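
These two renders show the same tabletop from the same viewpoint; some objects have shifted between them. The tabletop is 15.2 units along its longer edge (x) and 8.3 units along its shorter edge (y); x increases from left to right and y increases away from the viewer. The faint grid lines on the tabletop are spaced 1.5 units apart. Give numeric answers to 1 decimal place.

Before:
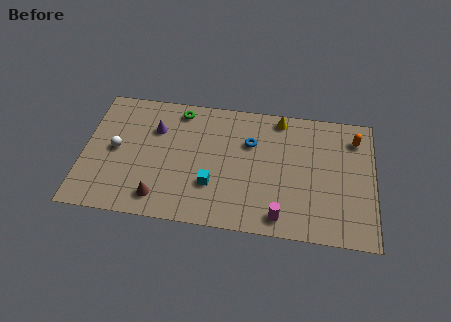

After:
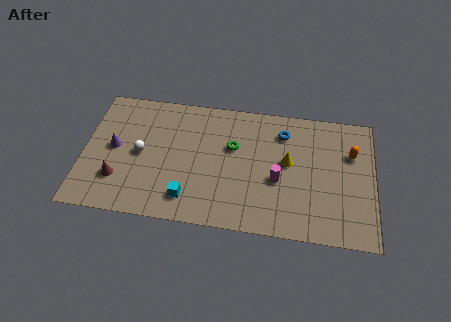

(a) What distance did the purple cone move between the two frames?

2.6

The purple cone moved from about (3.7, 5.8) to (1.6, 4.3), a distance of √(2.1² + 1.5²) ≈ 2.6.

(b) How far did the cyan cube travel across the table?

1.6

The cyan cube was near (6.8, 2.6) before and (5.6, 1.6) after, so it travelled √(1.2² + 1.0²) ≈ 1.6 units.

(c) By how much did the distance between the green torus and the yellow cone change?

-2.3

Before: roughly 5.3 units apart; after: 3.0. That's 2.3 units closer together.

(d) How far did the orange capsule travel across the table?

1.0

The orange capsule was near (14.2, 6.6) before and (14.0, 5.6) after, so it travelled √(0.2² + 1.0²) ≈ 1.0 units.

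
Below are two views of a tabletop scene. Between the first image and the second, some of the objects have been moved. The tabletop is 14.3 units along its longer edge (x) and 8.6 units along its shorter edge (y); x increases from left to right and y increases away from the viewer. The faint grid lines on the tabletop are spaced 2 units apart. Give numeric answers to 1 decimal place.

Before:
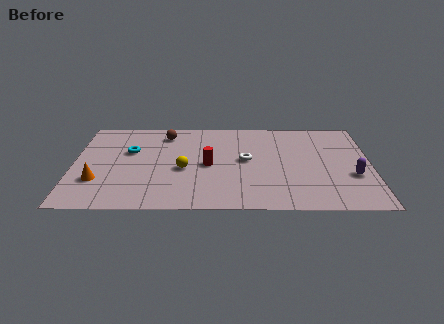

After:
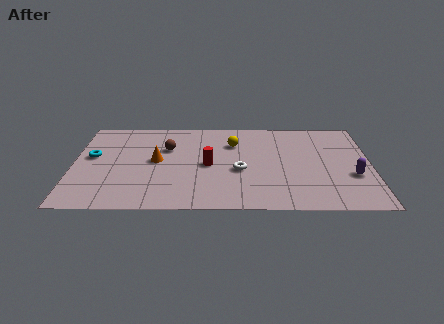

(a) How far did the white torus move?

1.0

The white torus moved from about (8.3, 4.6) to (8.0, 3.6), a distance of √(0.3² + 1.0²) ≈ 1.0.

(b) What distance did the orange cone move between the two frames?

3.4

From (1.2, 2.6) to (4.0, 4.5), the orange cone covered √(2.8² + 1.9²) ≈ 3.4 units.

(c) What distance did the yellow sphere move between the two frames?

3.5

From (5.3, 3.7) to (7.7, 6.2), the yellow sphere covered √(2.4² + 2.5²) ≈ 3.5 units.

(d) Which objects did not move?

the purple capsule and the red cylinder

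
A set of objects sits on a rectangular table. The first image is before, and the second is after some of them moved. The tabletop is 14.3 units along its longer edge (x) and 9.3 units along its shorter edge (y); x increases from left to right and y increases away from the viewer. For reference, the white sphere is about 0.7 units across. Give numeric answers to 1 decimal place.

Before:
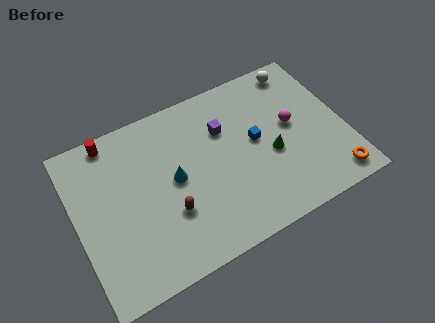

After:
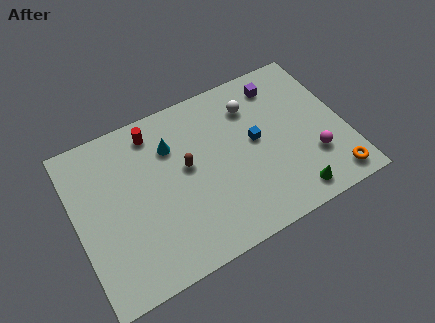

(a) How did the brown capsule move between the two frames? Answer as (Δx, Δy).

(1.2, 2.1)

The brown capsule was at about (4.7, 3.1) and moved to about (5.9, 5.2).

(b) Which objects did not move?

the orange torus and the blue cube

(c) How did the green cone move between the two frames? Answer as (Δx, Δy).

(0.7, -2.7)

From the two frames, the green cone sits at roughly (10.3, 3.9) before and (11.0, 1.2) after.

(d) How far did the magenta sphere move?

2.4

The magenta sphere moved from about (11.6, 5.1) to (12.4, 2.8), a distance of √(0.8² + 2.3²) ≈ 2.4.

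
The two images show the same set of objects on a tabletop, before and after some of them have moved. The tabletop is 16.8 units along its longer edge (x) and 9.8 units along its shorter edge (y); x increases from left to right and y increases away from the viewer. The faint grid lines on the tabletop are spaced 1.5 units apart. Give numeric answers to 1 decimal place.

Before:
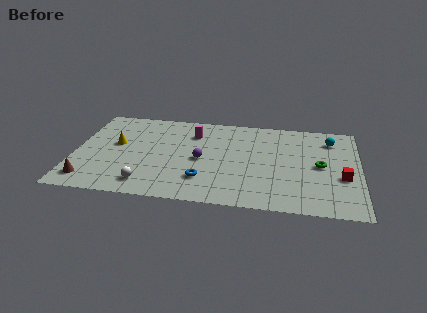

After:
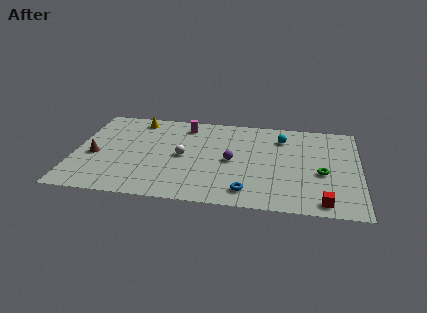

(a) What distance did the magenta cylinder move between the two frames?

0.9

The magenta cylinder moved from about (6.9, 7.4) to (6.4, 8.2), a distance of √(0.5² + 0.8²) ≈ 0.9.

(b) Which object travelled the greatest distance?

the white sphere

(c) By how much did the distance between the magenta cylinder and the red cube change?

+1.3

Before: roughly 9.6 units apart; after: 10.9. That's 1.3 units further apart.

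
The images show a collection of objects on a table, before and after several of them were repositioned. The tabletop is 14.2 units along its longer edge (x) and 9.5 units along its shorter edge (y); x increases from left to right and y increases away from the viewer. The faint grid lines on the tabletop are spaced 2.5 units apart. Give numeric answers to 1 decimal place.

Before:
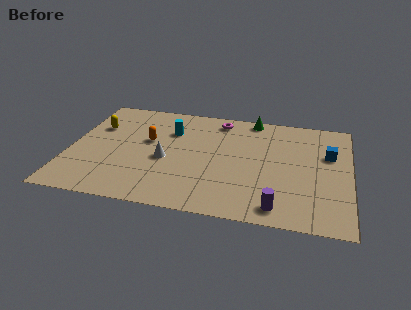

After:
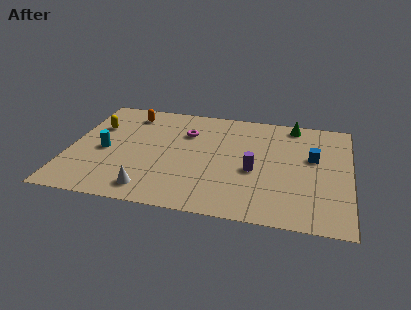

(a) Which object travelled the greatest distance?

the cyan cylinder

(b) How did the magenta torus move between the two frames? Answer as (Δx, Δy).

(-1.6, -1.5)

The magenta torus started near (7.4, 8.2) and ended near (5.8, 6.7).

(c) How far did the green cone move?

2.1

From (9.1, 8.7) to (11.2, 8.5), the green cone covered √(2.1² + 0.2²) ≈ 2.1 units.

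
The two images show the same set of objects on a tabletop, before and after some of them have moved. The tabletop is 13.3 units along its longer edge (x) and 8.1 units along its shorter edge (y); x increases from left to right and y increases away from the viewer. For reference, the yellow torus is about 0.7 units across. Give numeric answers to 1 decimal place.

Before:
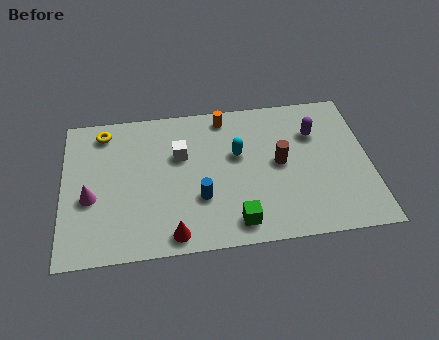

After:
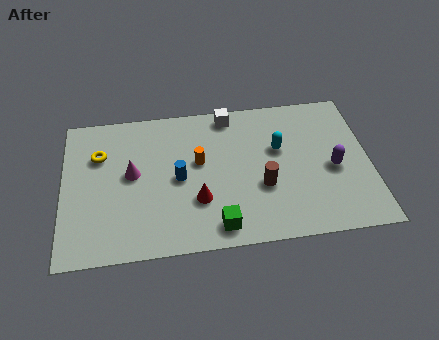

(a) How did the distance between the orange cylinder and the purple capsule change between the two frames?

+1.8

They were about 4.1 units apart before and 5.9 after — 1.8 units further apart.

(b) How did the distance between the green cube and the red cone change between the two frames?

-1.0

The distance was about 2.7 in the first image and 1.7 in the second, so they moved 1.0 units closer together.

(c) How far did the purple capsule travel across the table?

2.2

The purple capsule moved from about (11.0, 5.7) to (11.7, 3.6), a distance of √(0.7² + 2.1²) ≈ 2.2.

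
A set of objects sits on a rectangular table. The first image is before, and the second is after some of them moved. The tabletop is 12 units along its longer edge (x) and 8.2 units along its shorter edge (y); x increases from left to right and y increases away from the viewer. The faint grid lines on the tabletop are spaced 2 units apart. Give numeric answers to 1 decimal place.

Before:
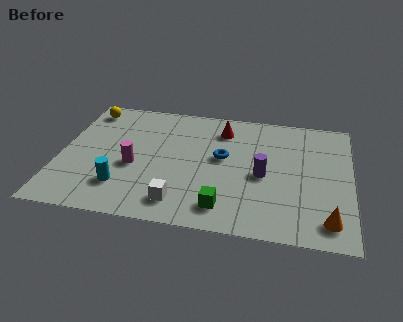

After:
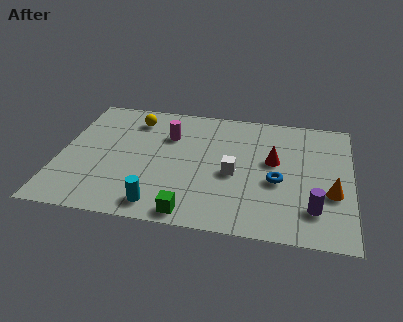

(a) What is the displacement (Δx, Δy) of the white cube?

(2.1, 2.2)

The white cube started near (5.1, 1.4) and ended near (7.2, 3.6).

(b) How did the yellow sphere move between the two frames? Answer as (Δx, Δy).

(2.0, -0.4)

The yellow sphere was at about (0.9, 7.0) and moved to about (2.9, 6.6).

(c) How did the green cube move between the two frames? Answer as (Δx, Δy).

(-1.3, -0.6)

The green cube started near (6.9, 1.4) and ended near (5.6, 0.8).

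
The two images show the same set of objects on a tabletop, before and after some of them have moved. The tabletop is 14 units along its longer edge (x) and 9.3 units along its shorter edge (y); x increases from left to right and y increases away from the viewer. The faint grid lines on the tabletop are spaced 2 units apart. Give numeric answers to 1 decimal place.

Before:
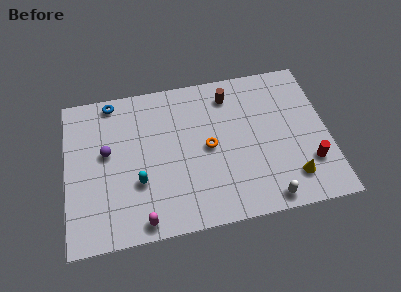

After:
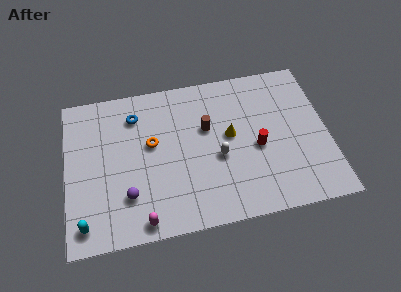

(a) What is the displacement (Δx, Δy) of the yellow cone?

(-3.1, 3.2)

The yellow cone started near (11.9, 1.9) and ended near (8.8, 5.1).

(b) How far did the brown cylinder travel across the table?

2.2

The brown cylinder moved from about (8.9, 7.6) to (7.6, 5.8), a distance of √(1.3² + 1.8²) ≈ 2.2.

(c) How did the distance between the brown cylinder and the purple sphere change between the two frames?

-1.6

The distance was about 7.1 in the first image and 5.5 in the second, so they moved 1.6 units closer together.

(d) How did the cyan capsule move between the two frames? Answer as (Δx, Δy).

(-2.9, -1.9)

The cyan capsule started near (3.8, 3.2) and ended near (0.9, 1.3).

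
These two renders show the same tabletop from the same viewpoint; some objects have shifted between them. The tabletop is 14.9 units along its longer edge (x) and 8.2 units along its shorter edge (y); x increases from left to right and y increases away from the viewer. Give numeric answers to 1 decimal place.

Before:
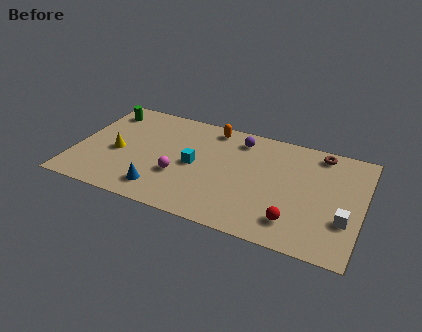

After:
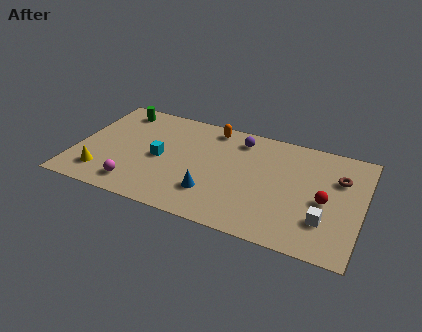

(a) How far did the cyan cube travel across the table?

1.8

The cyan cube was near (6.2, 4.0) before and (4.4, 3.9) after, so it travelled √(1.8² + 0.1²) ≈ 1.8 units.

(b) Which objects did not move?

the purple sphere and the orange capsule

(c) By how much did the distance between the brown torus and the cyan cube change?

+2.3

They were about 7.1 units apart before and 9.4 after — 2.3 units further apart.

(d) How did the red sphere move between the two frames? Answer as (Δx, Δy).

(1.4, 2.0)

From the two frames, the red sphere sits at roughly (11.6, 1.7) before and (13.0, 3.7) after.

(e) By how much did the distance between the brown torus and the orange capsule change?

+1.3

The distance was about 5.7 in the first image and 7.0 in the second, so they moved 1.3 units further apart.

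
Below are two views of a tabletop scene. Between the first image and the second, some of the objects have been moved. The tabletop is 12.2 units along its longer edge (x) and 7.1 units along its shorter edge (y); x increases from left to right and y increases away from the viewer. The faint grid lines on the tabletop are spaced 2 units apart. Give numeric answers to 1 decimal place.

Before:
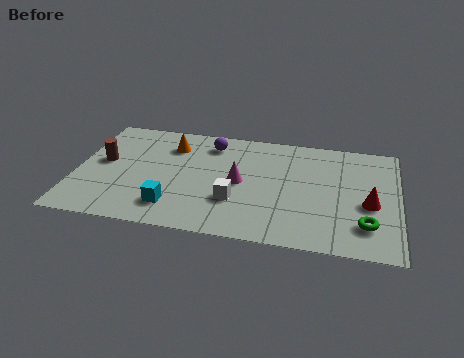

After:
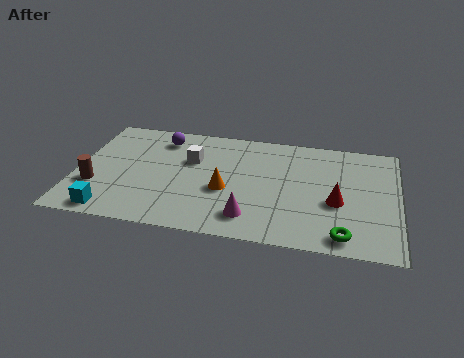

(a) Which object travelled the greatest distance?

the orange cone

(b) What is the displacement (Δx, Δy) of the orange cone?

(2.2, -2.5)

From the two frames, the orange cone sits at roughly (3.5, 5.4) before and (5.7, 2.9) after.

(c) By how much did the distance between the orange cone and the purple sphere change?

+2.3

The distance was about 1.6 in the first image and 3.9 in the second, so they moved 2.3 units further apart.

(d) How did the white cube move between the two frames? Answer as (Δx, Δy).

(-1.8, 2.3)

The white cube started near (6.1, 2.3) and ended near (4.3, 4.6).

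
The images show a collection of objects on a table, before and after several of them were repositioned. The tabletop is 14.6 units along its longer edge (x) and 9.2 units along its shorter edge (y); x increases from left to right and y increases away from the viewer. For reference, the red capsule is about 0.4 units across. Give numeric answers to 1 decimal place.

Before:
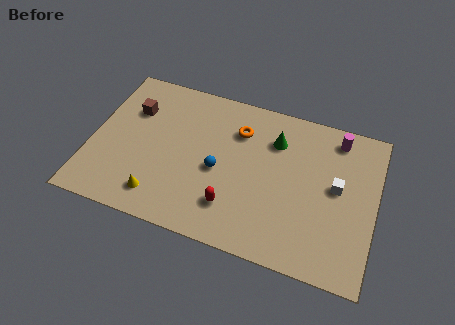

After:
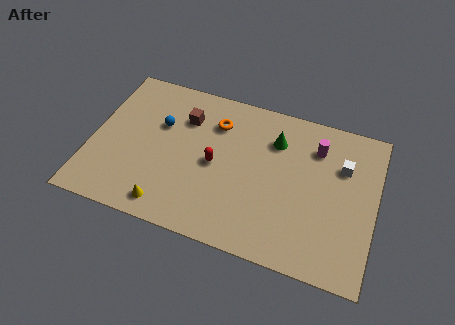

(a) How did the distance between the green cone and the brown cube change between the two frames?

-2.7

They were about 7.4 units apart before and 4.7 after — 2.7 units closer together.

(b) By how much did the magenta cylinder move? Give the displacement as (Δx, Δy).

(-1.0, -0.9)

The magenta cylinder started near (12.4, 7.9) and ended near (11.4, 7.0).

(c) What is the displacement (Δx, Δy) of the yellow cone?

(0.5, -0.4)

The yellow cone started near (3.8, 1.6) and ended near (4.3, 1.2).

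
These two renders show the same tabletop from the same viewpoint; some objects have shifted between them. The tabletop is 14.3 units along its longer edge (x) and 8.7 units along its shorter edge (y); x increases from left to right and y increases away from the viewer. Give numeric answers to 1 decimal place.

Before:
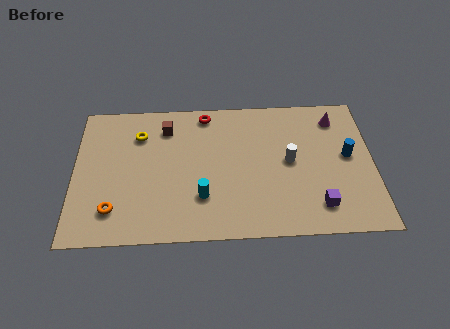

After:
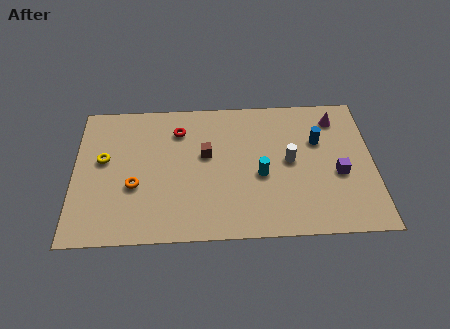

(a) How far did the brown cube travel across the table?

2.6

The brown cube was near (4.4, 6.9) before and (6.3, 5.1) after, so it travelled √(1.9² + 1.8²) ≈ 2.6 units.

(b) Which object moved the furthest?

the cyan cylinder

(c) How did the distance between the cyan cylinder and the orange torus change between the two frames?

+1.8

The distance was about 4.2 in the first image and 6.0 in the second, so they moved 1.8 units further apart.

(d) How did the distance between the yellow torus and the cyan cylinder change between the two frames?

+2.6

Before: roughly 5.0 units apart; after: 7.6. That's 2.6 units further apart.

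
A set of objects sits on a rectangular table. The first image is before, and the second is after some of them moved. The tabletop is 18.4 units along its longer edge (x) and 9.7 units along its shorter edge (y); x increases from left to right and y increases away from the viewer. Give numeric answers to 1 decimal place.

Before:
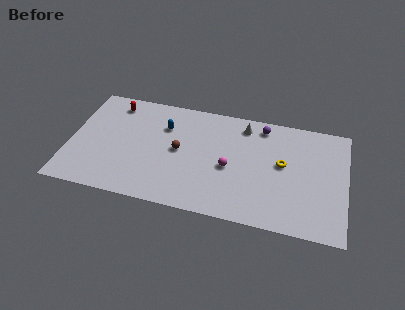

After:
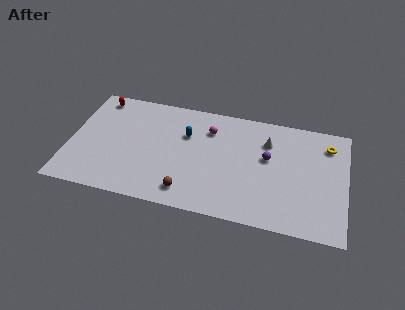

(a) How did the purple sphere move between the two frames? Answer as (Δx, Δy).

(0.5, -2.7)

From the two frames, the purple sphere sits at roughly (12.7, 8.4) before and (13.2, 5.7) after.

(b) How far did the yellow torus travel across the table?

3.7

From (14.2, 5.4) to (17.1, 7.7), the yellow torus covered √(2.9² + 2.3²) ≈ 3.7 units.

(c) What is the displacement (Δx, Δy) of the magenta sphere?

(-1.5, 3.0)

The magenta sphere started near (10.7, 4.3) and ended near (9.2, 7.3).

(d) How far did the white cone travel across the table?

1.9

The white cone was near (11.5, 8.2) before and (13.1, 7.1) after, so it travelled √(1.6² + 1.1²) ≈ 1.9 units.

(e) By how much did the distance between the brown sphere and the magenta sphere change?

+2.3

Before: roughly 3.5 units apart; after: 5.8. That's 2.3 units further apart.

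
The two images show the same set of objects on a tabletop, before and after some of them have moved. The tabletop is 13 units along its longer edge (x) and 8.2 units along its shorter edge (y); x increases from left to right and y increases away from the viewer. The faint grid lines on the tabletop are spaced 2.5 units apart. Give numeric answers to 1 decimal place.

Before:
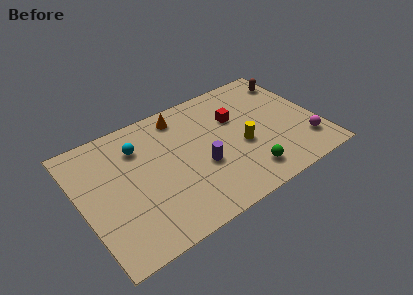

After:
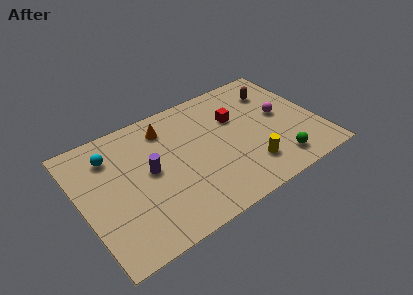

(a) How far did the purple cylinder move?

2.9

From (6.4, 3.2) to (3.7, 4.3), the purple cylinder covered √(2.7² + 1.1²) ≈ 2.9 units.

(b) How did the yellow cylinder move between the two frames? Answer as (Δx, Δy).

(0.1, -1.5)

The yellow cylinder was at about (8.7, 3.4) and moved to about (8.8, 1.9).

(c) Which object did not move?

the red cube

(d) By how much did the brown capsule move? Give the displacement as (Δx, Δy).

(-1.1, -0.4)

The brown capsule was at about (12.2, 6.6) and moved to about (11.1, 6.2).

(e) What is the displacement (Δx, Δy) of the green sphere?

(1.7, -0.1)

The green sphere started near (8.6, 1.5) and ended near (10.3, 1.4).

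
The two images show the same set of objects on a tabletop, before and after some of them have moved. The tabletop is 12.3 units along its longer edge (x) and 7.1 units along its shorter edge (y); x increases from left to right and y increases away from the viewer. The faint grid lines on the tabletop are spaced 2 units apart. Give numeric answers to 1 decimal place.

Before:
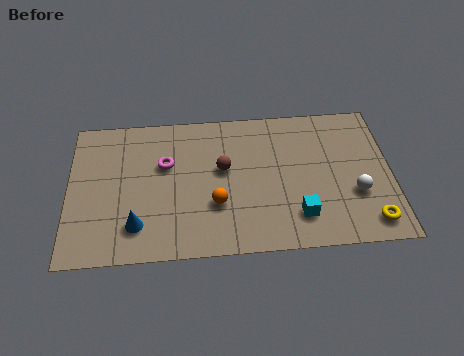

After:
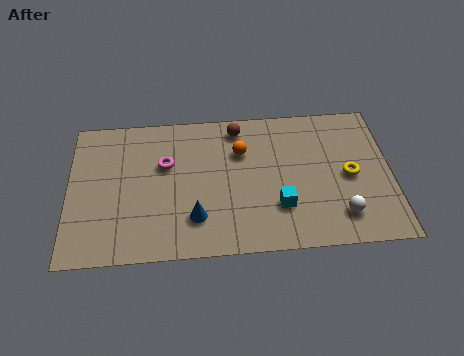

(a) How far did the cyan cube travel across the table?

0.9

From (8.7, 1.6) to (8.0, 2.1), the cyan cube covered √(0.7² + 0.5²) ≈ 0.9 units.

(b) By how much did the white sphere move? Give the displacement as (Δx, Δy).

(-0.6, -1.0)

The white sphere started near (10.9, 2.5) and ended near (10.3, 1.5).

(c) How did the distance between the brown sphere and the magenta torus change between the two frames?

+1.0

Before: roughly 2.2 units apart; after: 3.2. That's 1.0 units further apart.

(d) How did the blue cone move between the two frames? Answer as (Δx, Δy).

(2.2, 0.2)

The blue cone was at about (2.6, 1.6) and moved to about (4.8, 1.8).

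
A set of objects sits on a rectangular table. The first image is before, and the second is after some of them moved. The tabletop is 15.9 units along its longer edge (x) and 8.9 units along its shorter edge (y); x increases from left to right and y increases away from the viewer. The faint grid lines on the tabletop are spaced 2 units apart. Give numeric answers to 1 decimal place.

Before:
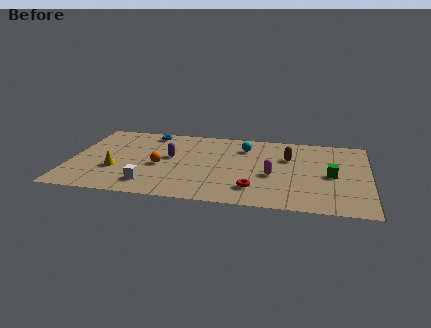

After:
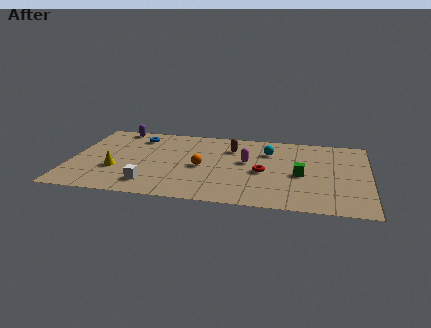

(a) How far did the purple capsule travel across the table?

4.4

The purple capsule was near (5.3, 5.0) before and (2.2, 8.1) after, so it travelled √(3.1² + 3.1²) ≈ 4.4 units.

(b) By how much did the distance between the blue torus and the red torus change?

-0.7

Before: roughly 8.3 units apart; after: 7.6. That's 0.7 units closer together.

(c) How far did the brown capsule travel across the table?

3.2

The brown capsule was near (11.6, 5.9) before and (8.5, 6.6) after, so it travelled √(3.1² + 0.7²) ≈ 3.2 units.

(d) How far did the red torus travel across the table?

2.0

The red torus moved from about (9.9, 2.0) to (10.3, 4.0), a distance of √(0.4² + 2.0²) ≈ 2.0.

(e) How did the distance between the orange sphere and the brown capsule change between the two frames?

-4.2

They were about 7.1 units apart before and 2.9 after — 4.2 units closer together.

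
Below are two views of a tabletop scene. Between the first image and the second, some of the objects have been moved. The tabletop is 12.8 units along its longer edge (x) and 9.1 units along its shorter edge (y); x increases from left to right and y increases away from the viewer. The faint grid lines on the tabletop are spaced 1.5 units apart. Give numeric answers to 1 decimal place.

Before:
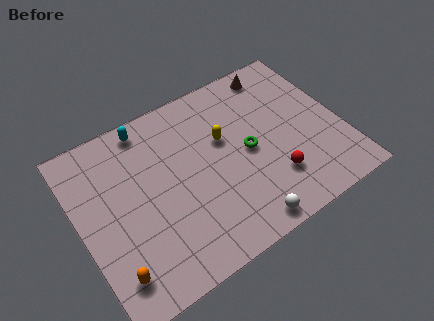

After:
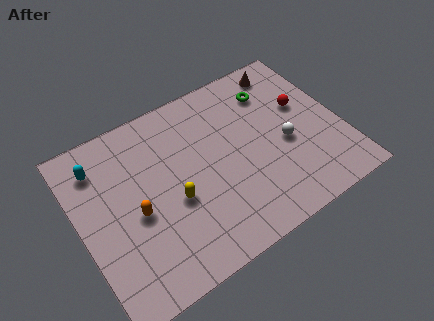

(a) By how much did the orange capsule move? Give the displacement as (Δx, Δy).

(1.5, 2.3)

The orange capsule was at about (1.1, 1.7) and moved to about (2.6, 4.0).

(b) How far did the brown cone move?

0.5

The brown cone moved from about (10.3, 8.0) to (10.8, 7.9), a distance of √(0.5² + 0.1²) ≈ 0.5.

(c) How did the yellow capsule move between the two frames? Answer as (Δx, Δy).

(-2.8, -1.9)

The yellow capsule started near (7.2, 5.6) and ended near (4.4, 3.7).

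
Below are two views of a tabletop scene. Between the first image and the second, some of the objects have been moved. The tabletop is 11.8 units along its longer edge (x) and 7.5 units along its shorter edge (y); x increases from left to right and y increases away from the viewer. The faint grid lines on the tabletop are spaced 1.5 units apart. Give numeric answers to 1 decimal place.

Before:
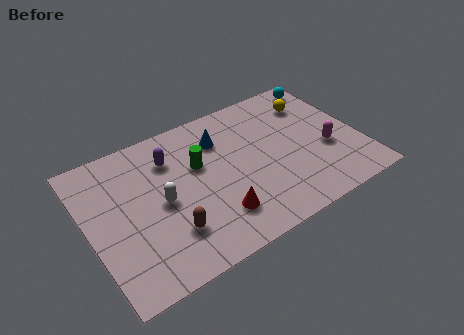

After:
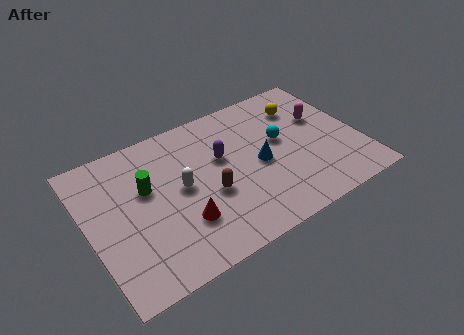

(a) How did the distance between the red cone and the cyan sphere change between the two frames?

-2.4

The distance was about 7.5 in the first image and 5.1 in the second, so they moved 2.4 units closer together.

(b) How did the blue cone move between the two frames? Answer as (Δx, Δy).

(1.4, -2.1)

From the two frames, the blue cone sits at roughly (6.0, 5.6) before and (7.4, 3.5) after.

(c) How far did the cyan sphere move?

3.4

From (11.0, 6.6) to (8.5, 4.3), the cyan sphere covered √(2.5² + 2.3²) ≈ 3.4 units.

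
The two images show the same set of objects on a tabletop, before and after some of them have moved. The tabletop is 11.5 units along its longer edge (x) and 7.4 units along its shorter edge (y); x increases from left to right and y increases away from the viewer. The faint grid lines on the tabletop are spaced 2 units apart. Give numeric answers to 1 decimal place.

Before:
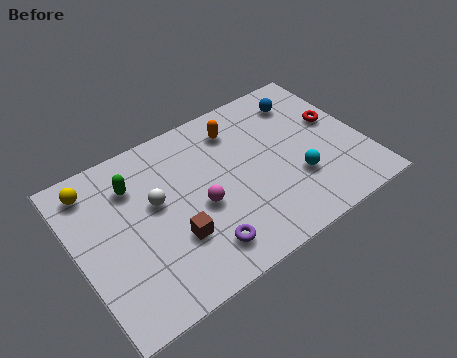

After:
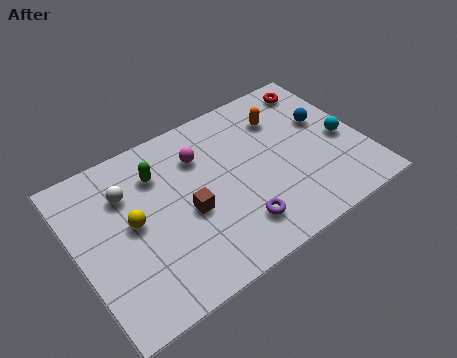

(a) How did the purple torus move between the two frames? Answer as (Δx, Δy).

(1.5, 0.2)

From the two frames, the purple torus sits at roughly (4.5, 1.4) before and (6.0, 1.6) after.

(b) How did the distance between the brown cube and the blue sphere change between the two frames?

-0.9

The distance was about 6.9 in the first image and 6.0 in the second, so they moved 0.9 units closer together.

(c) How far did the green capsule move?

1.0

The green capsule was near (2.5, 5.5) before and (3.5, 5.5) after, so it travelled √(1.0² + 0.0²) ≈ 1.0 units.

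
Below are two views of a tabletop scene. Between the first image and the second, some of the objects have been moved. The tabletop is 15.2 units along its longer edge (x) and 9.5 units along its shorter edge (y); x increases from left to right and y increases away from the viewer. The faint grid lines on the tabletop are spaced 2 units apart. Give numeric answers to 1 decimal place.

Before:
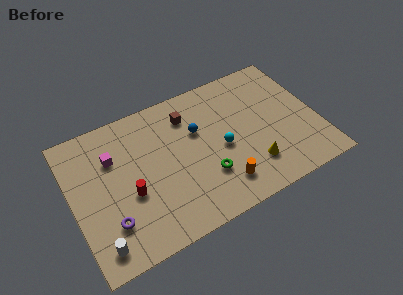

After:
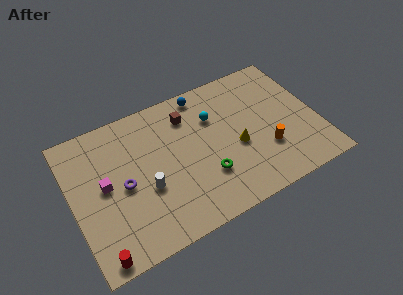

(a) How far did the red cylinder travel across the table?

3.8

From (3.4, 3.8) to (1.1, 0.8), the red cylinder covered √(2.3² + 3.0²) ≈ 3.8 units.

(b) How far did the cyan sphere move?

2.3

The cyan sphere was near (9.2, 4.3) before and (9.0, 6.6) after, so it travelled √(0.2² + 2.3²) ≈ 2.3 units.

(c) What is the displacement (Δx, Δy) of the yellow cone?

(-0.7, 1.7)

The yellow cone started near (10.8, 2.3) and ended near (10.1, 4.0).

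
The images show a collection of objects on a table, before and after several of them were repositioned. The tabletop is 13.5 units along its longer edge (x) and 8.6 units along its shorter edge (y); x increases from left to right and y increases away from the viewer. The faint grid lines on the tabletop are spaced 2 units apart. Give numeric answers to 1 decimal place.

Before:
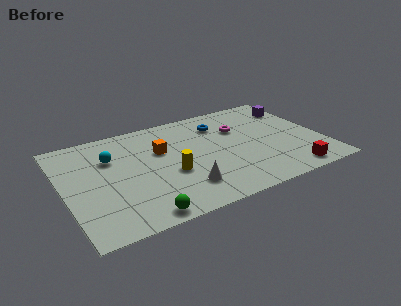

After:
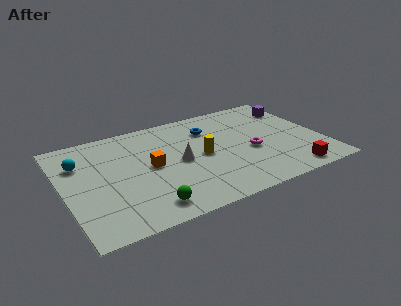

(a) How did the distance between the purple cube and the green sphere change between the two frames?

-0.6

Before: roughly 10.8 units apart; after: 10.2. That's 0.6 units closer together.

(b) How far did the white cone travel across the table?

2.2

The white cone moved from about (5.9, 2.0) to (6.0, 4.2), a distance of √(0.1² + 2.2²) ≈ 2.2.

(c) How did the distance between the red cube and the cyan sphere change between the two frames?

+1.5

Before: roughly 10.1 units apart; after: 11.6. That's 1.5 units further apart.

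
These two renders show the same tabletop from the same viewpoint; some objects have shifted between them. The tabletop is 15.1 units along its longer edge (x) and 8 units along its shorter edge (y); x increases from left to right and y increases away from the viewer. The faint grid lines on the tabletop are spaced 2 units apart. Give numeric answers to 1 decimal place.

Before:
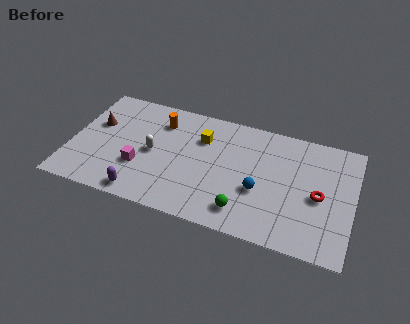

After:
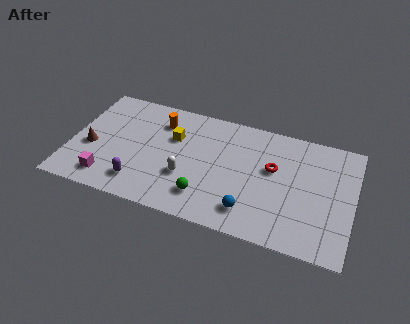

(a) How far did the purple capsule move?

0.7

From (4.1, 0.9) to (3.9, 1.6), the purple capsule covered √(0.2² + 0.7²) ≈ 0.7 units.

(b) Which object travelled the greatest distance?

the red torus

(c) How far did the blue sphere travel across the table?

1.6

The blue sphere moved from about (10.2, 3.1) to (9.8, 1.6), a distance of √(0.4² + 1.5²) ≈ 1.6.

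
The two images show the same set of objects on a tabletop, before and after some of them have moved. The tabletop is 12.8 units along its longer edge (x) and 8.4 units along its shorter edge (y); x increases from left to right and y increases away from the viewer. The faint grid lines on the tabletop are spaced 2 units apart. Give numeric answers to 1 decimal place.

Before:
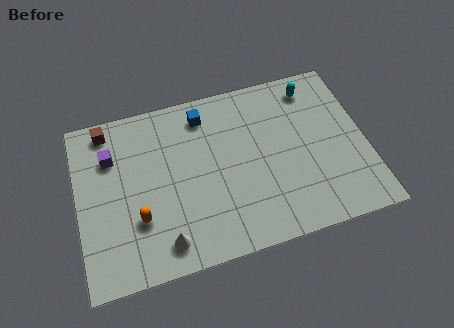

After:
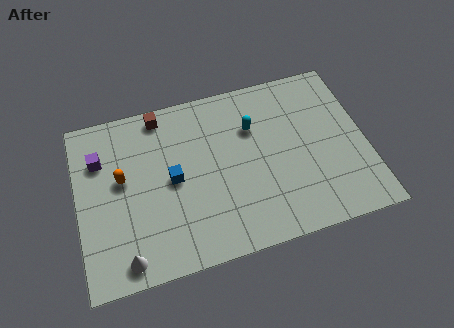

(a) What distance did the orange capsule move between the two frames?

2.2

From (2.6, 2.7) to (2.0, 4.8), the orange capsule covered √(0.6² + 2.1²) ≈ 2.2 units.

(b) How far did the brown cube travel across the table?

2.4

From (1.5, 7.4) to (3.9, 7.5), the brown cube covered √(2.4² + 0.1²) ≈ 2.4 units.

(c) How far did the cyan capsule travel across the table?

3.1

From (10.7, 7.1) to (7.9, 5.8), the cyan capsule covered √(2.8² + 1.3²) ≈ 3.1 units.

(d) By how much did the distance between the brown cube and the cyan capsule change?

-4.9

The distance was about 9.2 in the first image and 4.3 in the second, so they moved 4.9 units closer together.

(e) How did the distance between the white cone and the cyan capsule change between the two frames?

-1.5

They were about 9.2 units apart before and 7.7 after — 1.5 units closer together.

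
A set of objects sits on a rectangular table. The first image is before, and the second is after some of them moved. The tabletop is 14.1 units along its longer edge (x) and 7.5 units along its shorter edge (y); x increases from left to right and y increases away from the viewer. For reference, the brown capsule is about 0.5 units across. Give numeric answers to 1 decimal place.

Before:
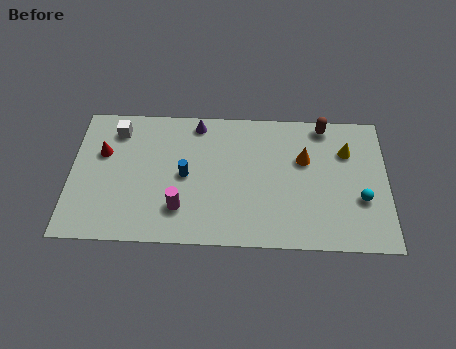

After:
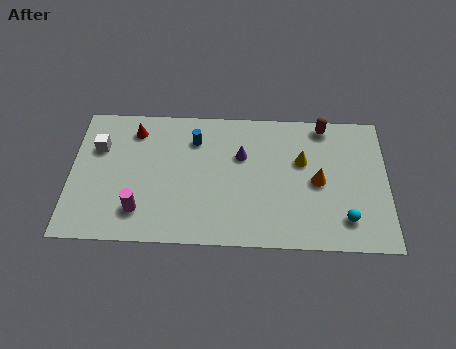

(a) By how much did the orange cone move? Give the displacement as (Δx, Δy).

(0.6, -1.2)

The orange cone was at about (10.4, 4.8) and moved to about (11.0, 3.6).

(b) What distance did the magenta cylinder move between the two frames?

1.8

The magenta cylinder moved from about (4.9, 1.9) to (3.1, 1.7), a distance of √(1.8² + 0.2²) ≈ 1.8.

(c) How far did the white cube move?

1.3

The white cube moved from about (2.0, 6.1) to (1.2, 5.1), a distance of √(0.8² + 1.0²) ≈ 1.3.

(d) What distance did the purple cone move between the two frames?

2.6

The purple cone was near (5.6, 6.6) before and (7.6, 4.9) after, so it travelled √(2.0² + 1.7²) ≈ 2.6 units.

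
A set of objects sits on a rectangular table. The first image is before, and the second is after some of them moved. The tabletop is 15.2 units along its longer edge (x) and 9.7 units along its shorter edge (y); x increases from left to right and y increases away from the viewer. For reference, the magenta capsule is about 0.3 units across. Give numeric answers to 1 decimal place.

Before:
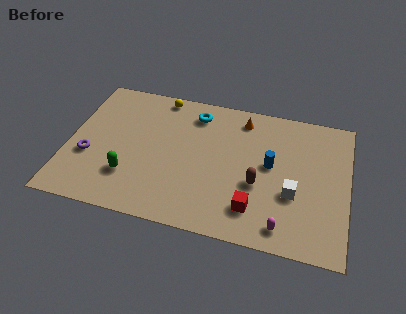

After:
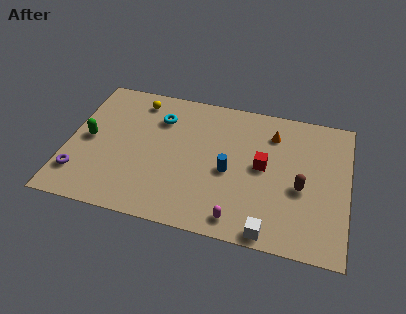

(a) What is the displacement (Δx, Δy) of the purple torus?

(-0.4, -1.4)

The purple torus started near (1.2, 3.6) and ended near (0.8, 2.2).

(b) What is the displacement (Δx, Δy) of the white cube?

(-1.1, -2.8)

The white cube started near (12.3, 3.6) and ended near (11.2, 0.8).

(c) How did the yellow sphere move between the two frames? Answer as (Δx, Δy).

(-1.2, -0.6)

From the two frames, the yellow sphere sits at roughly (4.7, 8.8) before and (3.5, 8.2) after.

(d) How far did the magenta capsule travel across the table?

2.4

The magenta capsule was near (11.9, 1.3) before and (9.5, 1.2) after, so it travelled √(2.4² + 0.1²) ≈ 2.4 units.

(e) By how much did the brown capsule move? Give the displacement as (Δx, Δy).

(2.3, 0.3)

The brown capsule started near (10.4, 3.8) and ended near (12.7, 4.1).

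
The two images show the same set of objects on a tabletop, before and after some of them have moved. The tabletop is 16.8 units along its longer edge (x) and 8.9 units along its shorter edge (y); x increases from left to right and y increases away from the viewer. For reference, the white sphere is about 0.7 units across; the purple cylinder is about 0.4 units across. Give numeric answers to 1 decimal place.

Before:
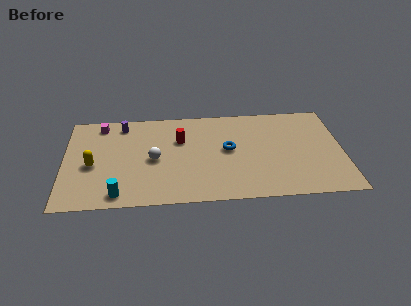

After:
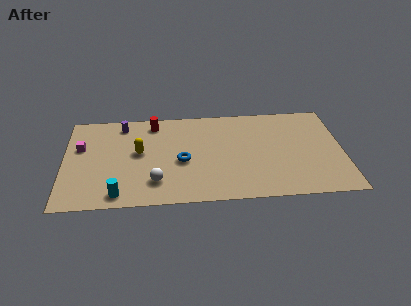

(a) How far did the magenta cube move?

2.4

From (2.2, 7.7) to (1.0, 5.6), the magenta cube covered √(1.2² + 2.1²) ≈ 2.4 units.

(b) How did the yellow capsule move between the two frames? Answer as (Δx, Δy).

(2.8, 1.0)

The yellow capsule was at about (1.7, 3.9) and moved to about (4.5, 4.9).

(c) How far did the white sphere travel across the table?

2.1

The white sphere moved from about (5.4, 4.2) to (5.5, 2.1), a distance of √(0.1² + 2.1²) ≈ 2.1.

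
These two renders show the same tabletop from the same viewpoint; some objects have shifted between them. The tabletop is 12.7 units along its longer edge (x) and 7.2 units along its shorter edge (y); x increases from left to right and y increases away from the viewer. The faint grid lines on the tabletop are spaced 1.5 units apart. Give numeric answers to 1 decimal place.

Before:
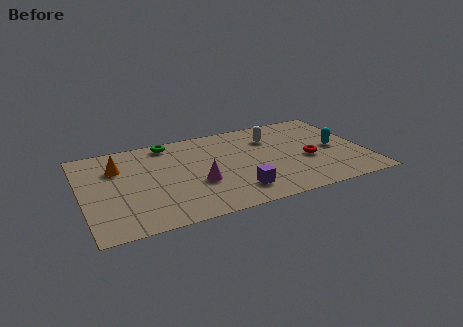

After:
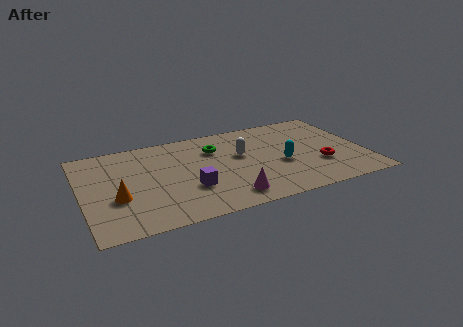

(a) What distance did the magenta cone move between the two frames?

1.9

The magenta cone was near (5.1, 2.7) before and (6.3, 1.2) after, so it travelled √(1.2² + 1.5²) ≈ 1.9 units.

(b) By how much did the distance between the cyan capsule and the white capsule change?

-1.1

The distance was about 3.2 in the first image and 2.1 in the second, so they moved 1.1 units closer together.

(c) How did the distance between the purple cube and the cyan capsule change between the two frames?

-0.9

The distance was about 5.1 in the first image and 4.2 in the second, so they moved 0.9 units closer together.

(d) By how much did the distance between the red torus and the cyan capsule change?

+0.4

They were about 1.4 units apart before and 1.8 after — 0.4 units further apart.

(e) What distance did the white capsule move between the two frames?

1.8

The white capsule moved from about (8.7, 5.3) to (7.2, 4.3), a distance of √(1.5² + 1.0²) ≈ 1.8.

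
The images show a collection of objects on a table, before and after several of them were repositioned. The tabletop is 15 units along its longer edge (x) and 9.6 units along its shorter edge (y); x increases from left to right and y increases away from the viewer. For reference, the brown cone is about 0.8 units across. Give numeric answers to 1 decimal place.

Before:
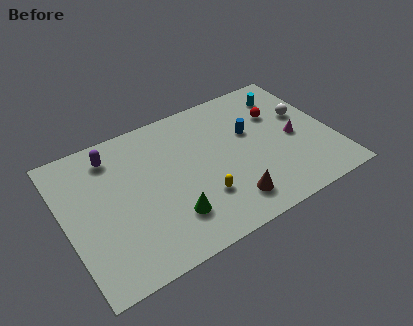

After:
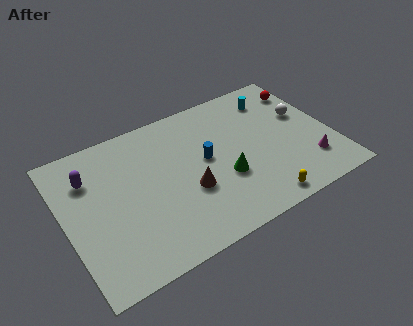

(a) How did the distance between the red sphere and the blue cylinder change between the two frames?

+4.8

They were about 1.8 units apart before and 6.6 after — 4.8 units further apart.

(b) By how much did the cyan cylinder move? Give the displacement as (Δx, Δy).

(-0.7, 0.0)

The cyan cylinder started near (13.0, 7.7) and ended near (12.3, 7.7).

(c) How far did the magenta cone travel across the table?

2.2

From (12.9, 4.4) to (13.4, 2.3), the magenta cone covered √(0.5² + 2.1²) ≈ 2.2 units.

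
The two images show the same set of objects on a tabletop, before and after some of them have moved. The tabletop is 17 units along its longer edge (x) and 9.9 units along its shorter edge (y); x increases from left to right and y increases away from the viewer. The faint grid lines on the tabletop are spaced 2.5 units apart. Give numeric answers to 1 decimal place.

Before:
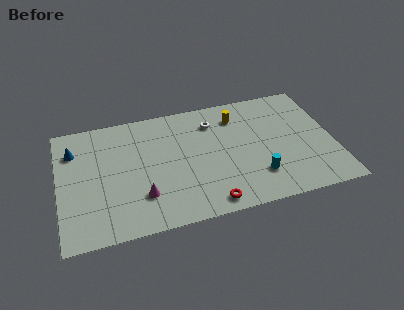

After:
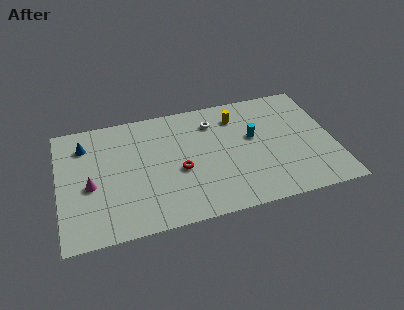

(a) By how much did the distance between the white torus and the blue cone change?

-0.7

Before: roughly 8.7 units apart; after: 8.0. That's 0.7 units closer together.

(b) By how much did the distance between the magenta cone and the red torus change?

+1.2

The distance was about 4.3 in the first image and 5.5 in the second, so they moved 1.2 units further apart.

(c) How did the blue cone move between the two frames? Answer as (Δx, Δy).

(0.7, 0.3)

The blue cone started near (1.0, 7.4) and ended near (1.7, 7.7).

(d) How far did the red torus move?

3.5

From (9.0, 1.1) to (7.4, 4.2), the red torus covered √(1.6² + 3.1²) ≈ 3.5 units.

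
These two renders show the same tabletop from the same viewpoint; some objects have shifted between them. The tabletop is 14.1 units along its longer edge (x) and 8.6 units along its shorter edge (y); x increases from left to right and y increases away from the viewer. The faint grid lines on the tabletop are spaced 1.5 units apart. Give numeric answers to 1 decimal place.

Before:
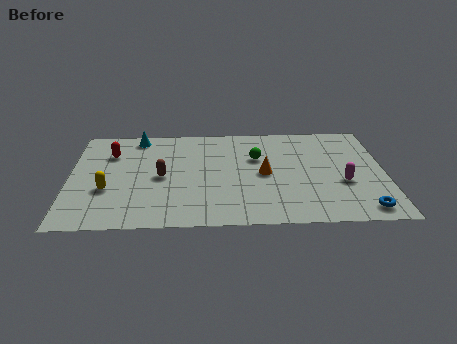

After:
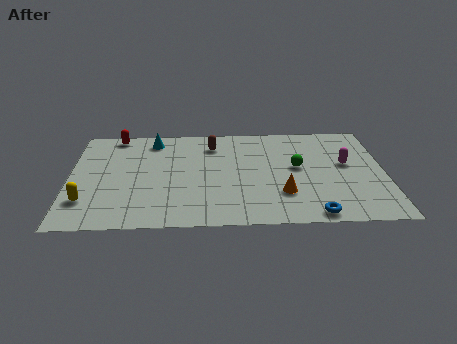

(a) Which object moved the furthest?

the brown capsule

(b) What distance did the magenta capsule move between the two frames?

1.6

The magenta capsule was near (12.2, 3.3) before and (12.4, 4.9) after, so it travelled √(0.2² + 1.6²) ≈ 1.6 units.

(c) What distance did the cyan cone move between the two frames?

0.8

From (3.0, 7.6) to (3.7, 7.3), the cyan cone covered √(0.7² + 0.3²) ≈ 0.8 units.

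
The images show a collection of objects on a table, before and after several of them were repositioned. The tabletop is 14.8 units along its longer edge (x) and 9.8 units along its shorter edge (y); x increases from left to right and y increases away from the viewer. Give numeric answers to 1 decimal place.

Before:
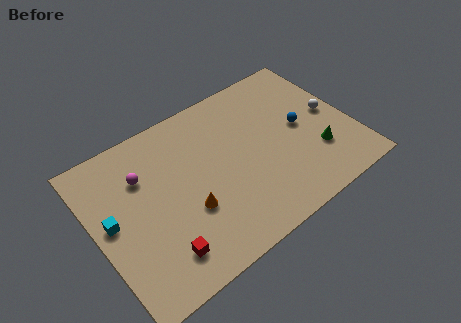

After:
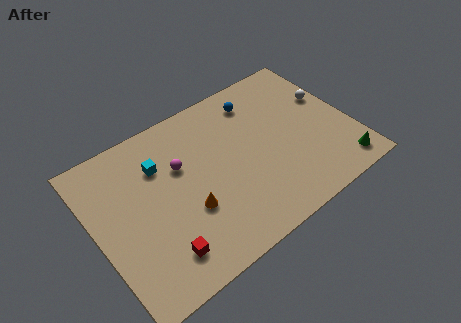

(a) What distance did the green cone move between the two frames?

1.9

The green cone moved from about (12.5, 2.9) to (13.6, 1.3), a distance of √(1.1² + 1.6²) ≈ 1.9.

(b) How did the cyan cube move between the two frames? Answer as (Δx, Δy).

(3.1, 1.8)

The cyan cube was at about (0.9, 5.2) and moved to about (4.0, 7.0).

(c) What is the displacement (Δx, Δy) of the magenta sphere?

(2.1, -0.6)

From the two frames, the magenta sphere sits at roughly (3.0, 6.9) before and (5.1, 6.3) after.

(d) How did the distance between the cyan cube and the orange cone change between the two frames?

-0.8

They were about 4.4 units apart before and 3.6 after — 0.8 units closer together.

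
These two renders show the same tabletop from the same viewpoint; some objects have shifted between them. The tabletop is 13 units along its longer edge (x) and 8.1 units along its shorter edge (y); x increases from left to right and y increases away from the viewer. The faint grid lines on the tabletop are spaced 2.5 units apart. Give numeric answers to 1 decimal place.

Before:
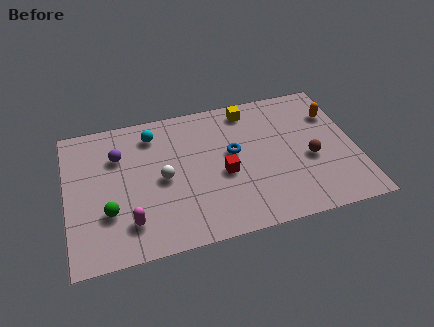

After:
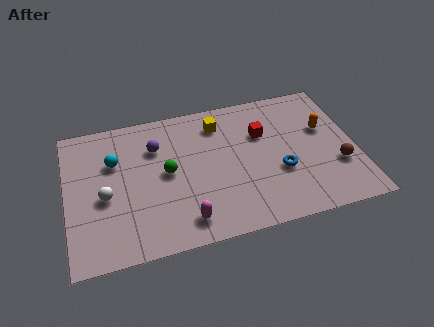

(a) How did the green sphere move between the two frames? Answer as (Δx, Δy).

(2.7, 1.6)

The green sphere started near (1.8, 2.6) and ended near (4.5, 4.2).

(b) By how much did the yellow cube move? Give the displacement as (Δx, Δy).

(-1.4, -0.5)

From the two frames, the yellow cube sits at roughly (8.4, 7.0) before and (7.0, 6.5) after.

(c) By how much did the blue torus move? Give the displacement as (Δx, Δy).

(2.0, -1.6)

From the two frames, the blue torus sits at roughly (7.5, 4.6) before and (9.5, 3.0) after.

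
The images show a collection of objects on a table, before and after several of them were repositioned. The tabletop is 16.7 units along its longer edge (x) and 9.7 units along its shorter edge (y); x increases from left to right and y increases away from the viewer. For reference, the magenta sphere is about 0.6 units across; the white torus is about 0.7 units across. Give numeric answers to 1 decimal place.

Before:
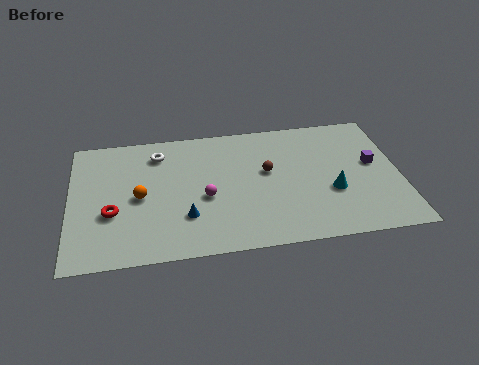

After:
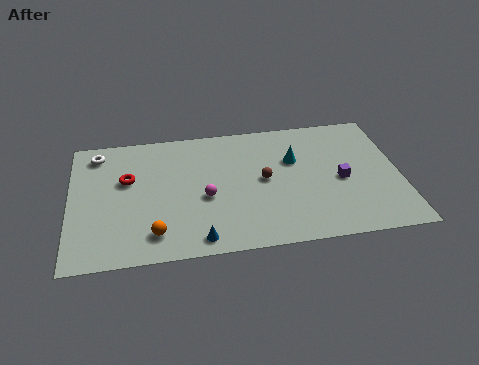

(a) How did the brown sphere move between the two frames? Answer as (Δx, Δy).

(-0.2, -0.6)

The brown sphere started near (10.0, 5.6) and ended near (9.8, 5.0).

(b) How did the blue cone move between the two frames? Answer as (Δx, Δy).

(0.6, -1.7)

From the two frames, the blue cone sits at roughly (5.8, 2.8) before and (6.4, 1.1) after.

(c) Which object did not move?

the magenta sphere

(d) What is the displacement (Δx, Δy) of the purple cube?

(-1.7, -1.0)

The purple cube started near (15.4, 5.4) and ended near (13.7, 4.4).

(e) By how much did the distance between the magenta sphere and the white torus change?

+2.4

The distance was about 4.4 in the first image and 6.8 in the second, so they moved 2.4 units further apart.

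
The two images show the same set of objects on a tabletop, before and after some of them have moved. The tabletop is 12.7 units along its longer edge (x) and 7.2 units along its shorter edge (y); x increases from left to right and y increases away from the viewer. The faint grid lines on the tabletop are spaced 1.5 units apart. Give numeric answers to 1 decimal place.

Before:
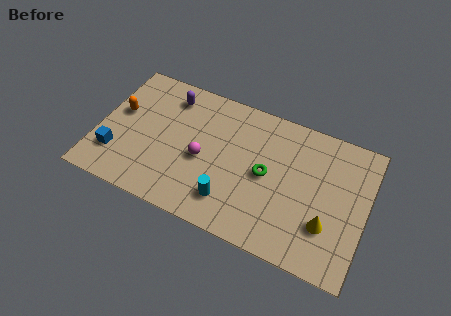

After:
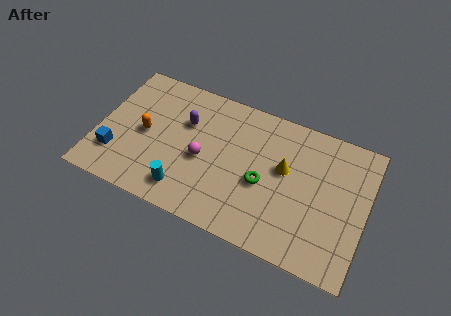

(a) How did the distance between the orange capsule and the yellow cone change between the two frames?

-3.7

Before: roughly 10.3 units apart; after: 6.6. That's 3.7 units closer together.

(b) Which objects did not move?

the blue cube and the magenta sphere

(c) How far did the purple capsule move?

1.4

The purple capsule was near (3.1, 5.9) before and (4.0, 4.8) after, so it travelled √(0.9² + 1.1²) ≈ 1.4 units.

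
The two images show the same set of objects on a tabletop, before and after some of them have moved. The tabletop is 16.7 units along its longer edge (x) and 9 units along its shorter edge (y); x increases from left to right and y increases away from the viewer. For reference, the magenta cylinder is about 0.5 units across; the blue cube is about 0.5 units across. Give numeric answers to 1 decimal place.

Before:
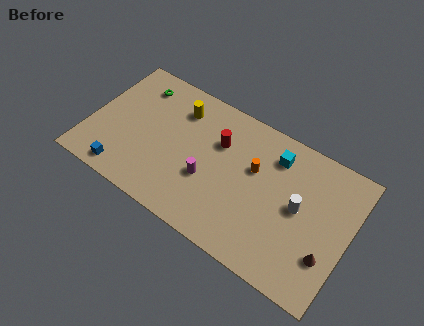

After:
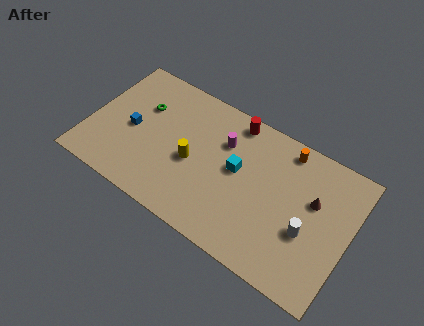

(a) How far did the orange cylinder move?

2.9

From (10.5, 5.6) to (12.2, 7.9), the orange cylinder covered √(1.7² + 2.3²) ≈ 2.9 units.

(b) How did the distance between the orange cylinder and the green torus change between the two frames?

+1.1

Before: roughly 8.2 units apart; after: 9.3. That's 1.1 units further apart.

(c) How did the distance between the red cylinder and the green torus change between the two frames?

+0.3

Before: roughly 5.7 units apart; after: 6.0. That's 0.3 units further apart.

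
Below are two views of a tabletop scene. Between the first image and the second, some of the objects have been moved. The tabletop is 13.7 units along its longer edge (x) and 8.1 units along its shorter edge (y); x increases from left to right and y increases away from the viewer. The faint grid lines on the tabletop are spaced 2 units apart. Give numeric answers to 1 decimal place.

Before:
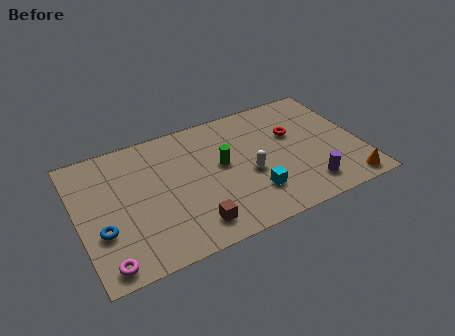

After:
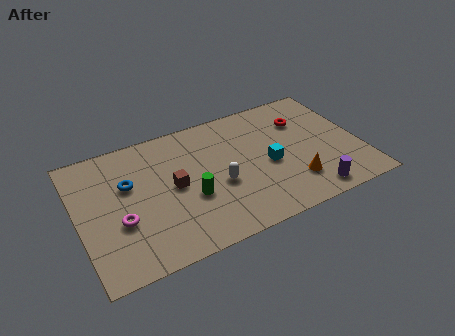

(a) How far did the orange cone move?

2.7

The orange cone moved from about (12.7, 0.9) to (10.2, 2.0), a distance of √(2.5² + 1.1²) ≈ 2.7.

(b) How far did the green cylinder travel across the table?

2.2

The green cylinder was near (7.0, 4.5) before and (5.3, 3.1) after, so it travelled √(1.7² + 1.4²) ≈ 2.2 units.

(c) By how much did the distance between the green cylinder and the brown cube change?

-2.4

They were about 3.6 units apart before and 1.2 after — 2.4 units closer together.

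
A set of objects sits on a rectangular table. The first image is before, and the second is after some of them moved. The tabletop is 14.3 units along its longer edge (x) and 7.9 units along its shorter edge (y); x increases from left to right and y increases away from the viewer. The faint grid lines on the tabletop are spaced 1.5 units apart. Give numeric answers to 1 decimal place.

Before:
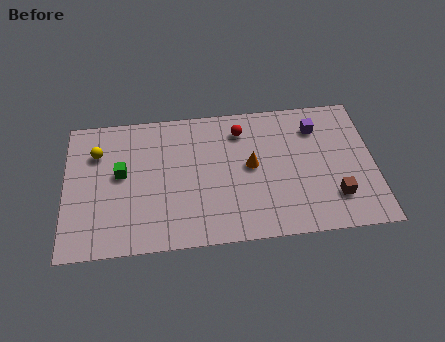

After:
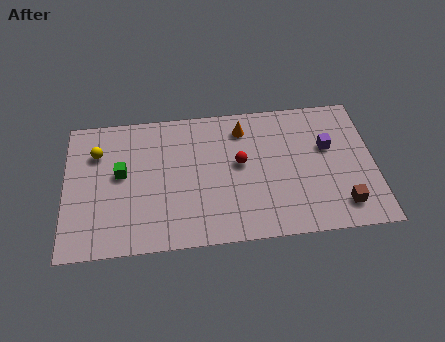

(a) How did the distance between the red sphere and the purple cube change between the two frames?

+0.6

Before: roughly 3.5 units apart; after: 4.1. That's 0.6 units further apart.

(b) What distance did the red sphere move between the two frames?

1.9

The red sphere was near (8.2, 6.3) before and (8.1, 4.4) after, so it travelled √(0.1² + 1.9²) ≈ 1.9 units.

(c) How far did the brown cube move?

0.6

From (12.4, 2.0) to (12.7, 1.5), the brown cube covered √(0.3² + 0.5²) ≈ 0.6 units.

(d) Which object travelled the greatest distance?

the orange cone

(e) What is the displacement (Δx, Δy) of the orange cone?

(-0.3, 2.2)

The orange cone was at about (8.6, 4.2) and moved to about (8.3, 6.4).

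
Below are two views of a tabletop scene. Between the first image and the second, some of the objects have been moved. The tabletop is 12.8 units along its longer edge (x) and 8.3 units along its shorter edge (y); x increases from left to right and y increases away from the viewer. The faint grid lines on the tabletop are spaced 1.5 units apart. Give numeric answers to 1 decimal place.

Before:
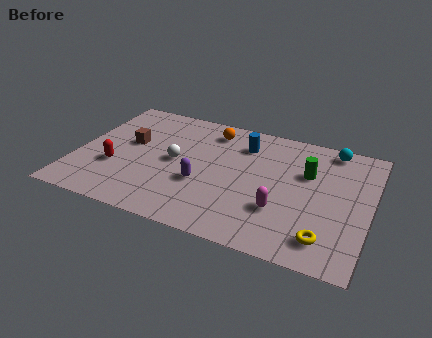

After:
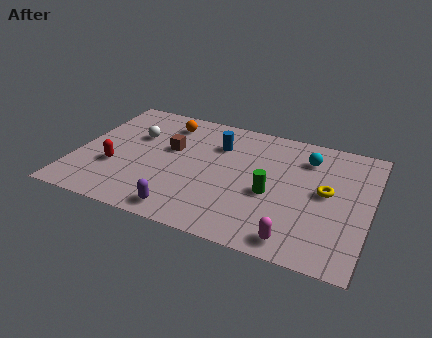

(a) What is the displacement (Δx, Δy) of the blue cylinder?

(-1.1, -0.4)

The blue cylinder started near (7.1, 6.4) and ended near (6.0, 6.0).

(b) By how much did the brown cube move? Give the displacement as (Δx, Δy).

(1.8, 0.2)

The brown cube was at about (2.2, 4.8) and moved to about (4.0, 5.0).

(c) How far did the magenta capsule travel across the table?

1.8

The magenta capsule moved from about (9.1, 2.6) to (9.9, 1.0), a distance of √(0.8² + 1.6²) ≈ 1.8.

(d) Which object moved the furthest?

the yellow torus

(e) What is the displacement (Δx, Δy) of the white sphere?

(-1.9, 1.2)

From the two frames, the white sphere sits at roughly (4.3, 4.2) before and (2.4, 5.4) after.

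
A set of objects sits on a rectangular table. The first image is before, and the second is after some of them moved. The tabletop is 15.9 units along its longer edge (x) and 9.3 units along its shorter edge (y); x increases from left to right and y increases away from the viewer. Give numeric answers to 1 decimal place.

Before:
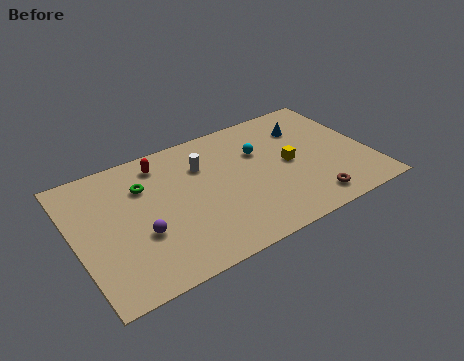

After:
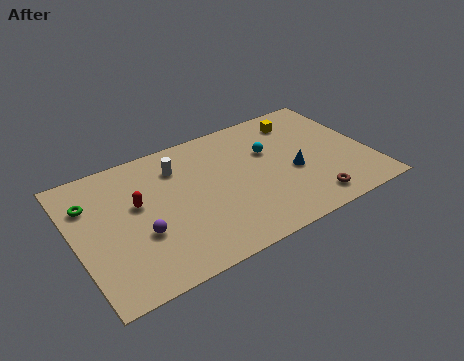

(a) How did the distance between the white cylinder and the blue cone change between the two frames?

+0.9

They were about 5.8 units apart before and 6.7 after — 0.9 units further apart.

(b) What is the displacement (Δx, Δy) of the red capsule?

(-1.6, -2.3)

From the two frames, the red capsule sits at roughly (5.0, 7.8) before and (3.4, 5.5) after.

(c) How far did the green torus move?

2.9

From (3.9, 6.6) to (1.0, 6.7), the green torus covered √(2.9² + 0.1²) ≈ 2.9 units.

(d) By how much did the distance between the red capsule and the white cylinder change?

+0.5

They were about 2.4 units apart before and 2.9 after — 0.5 units further apart.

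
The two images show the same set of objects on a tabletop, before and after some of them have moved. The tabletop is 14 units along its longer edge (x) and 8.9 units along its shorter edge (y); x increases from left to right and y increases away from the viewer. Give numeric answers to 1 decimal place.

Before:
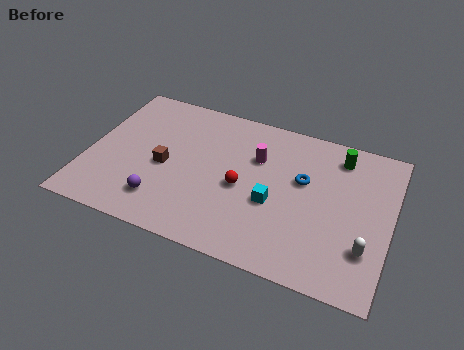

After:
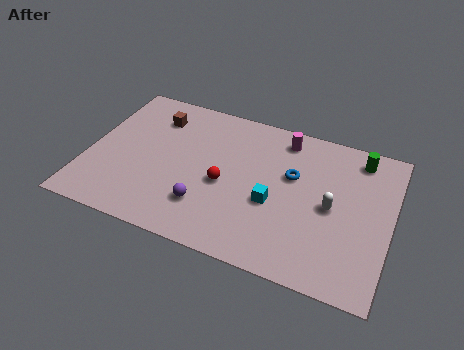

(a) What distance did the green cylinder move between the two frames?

0.9

The green cylinder moved from about (11.4, 7.4) to (12.3, 7.6), a distance of √(0.9² + 0.2²) ≈ 0.9.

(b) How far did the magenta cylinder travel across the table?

1.9

The magenta cylinder was near (7.7, 6.0) before and (8.8, 7.6) after, so it travelled √(1.1² + 1.6²) ≈ 1.9 units.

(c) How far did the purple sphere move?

2.0

From (3.7, 1.9) to (5.7, 2.3), the purple sphere covered √(2.0² + 0.4²) ≈ 2.0 units.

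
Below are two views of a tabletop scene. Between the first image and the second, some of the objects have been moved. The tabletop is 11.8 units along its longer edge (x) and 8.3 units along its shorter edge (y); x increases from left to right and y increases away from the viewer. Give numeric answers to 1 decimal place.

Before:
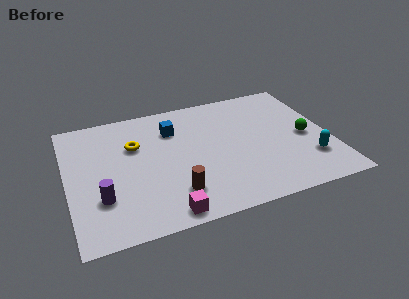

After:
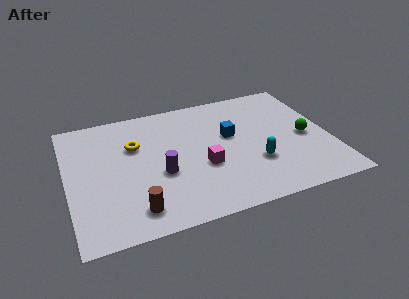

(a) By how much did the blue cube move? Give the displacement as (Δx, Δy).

(2.5, -1.2)

From the two frames, the blue cube sits at roughly (4.9, 6.1) before and (7.4, 4.9) after.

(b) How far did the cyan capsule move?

2.5

The cyan capsule moved from about (10.7, 2.2) to (8.3, 2.7), a distance of √(2.4² + 0.5²) ≈ 2.5.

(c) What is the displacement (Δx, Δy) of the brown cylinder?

(-1.8, -0.5)

From the two frames, the brown cylinder sits at roughly (4.6, 1.9) before and (2.8, 1.4) after.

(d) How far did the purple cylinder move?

2.8

The purple cylinder was near (1.4, 2.5) before and (4.1, 3.3) after, so it travelled √(2.7² + 0.8²) ≈ 2.8 units.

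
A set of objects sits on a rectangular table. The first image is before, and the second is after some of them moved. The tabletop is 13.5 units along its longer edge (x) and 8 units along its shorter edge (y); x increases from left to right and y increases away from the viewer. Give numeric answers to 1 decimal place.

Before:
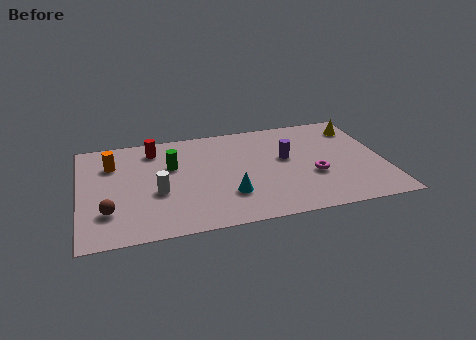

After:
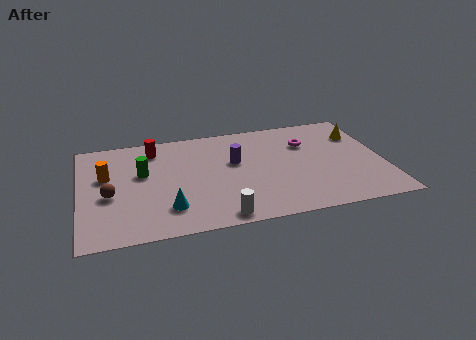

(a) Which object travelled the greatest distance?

the white cylinder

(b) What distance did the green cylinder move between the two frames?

1.3

From (4.1, 5.1) to (2.8, 4.8), the green cylinder covered √(1.3² + 0.3²) ≈ 1.3 units.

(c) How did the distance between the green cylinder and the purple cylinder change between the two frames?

-1.0

The distance was about 5.1 in the first image and 4.1 in the second, so they moved 1.0 units closer together.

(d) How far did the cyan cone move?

2.7

The cyan cone moved from about (6.5, 2.3) to (3.8, 1.9), a distance of √(2.7² + 0.4²) ≈ 2.7.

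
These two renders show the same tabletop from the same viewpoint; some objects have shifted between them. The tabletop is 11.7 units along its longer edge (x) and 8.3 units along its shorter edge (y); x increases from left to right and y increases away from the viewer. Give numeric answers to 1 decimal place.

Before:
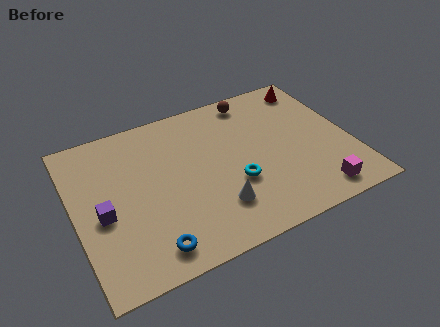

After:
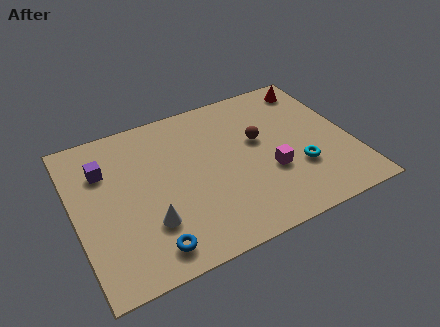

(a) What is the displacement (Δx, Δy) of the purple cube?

(0.3, 2.3)

The purple cube started near (1.1, 3.6) and ended near (1.4, 5.9).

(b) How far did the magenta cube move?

2.5

The magenta cube moved from about (9.8, 1.1) to (8.1, 3.0), a distance of √(1.7² + 1.9²) ≈ 2.5.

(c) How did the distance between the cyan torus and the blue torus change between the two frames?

+2.5

The distance was about 4.2 in the first image and 6.7 in the second, so they moved 2.5 units further apart.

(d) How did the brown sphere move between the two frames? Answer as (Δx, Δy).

(-0.1, -2.4)

The brown sphere started near (8.0, 7.3) and ended near (7.9, 4.9).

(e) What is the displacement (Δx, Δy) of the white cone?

(-2.8, 0.3)

From the two frames, the white cone sits at roughly (5.7, 2.1) before and (2.9, 2.4) after.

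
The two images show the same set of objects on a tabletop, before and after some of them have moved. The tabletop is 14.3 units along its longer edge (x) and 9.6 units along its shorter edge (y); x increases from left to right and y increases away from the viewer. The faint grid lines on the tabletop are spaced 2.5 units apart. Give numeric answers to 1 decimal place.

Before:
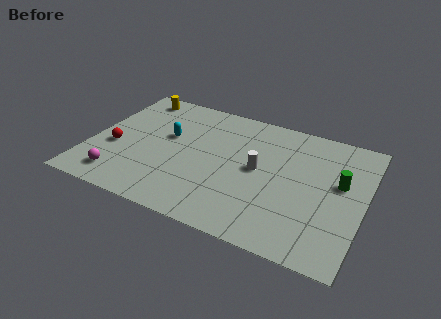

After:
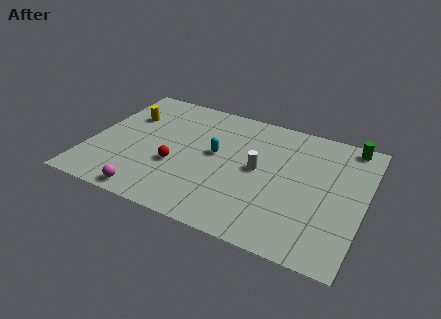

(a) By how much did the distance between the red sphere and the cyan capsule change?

-0.7

The distance was about 3.2 in the first image and 2.5 in the second, so they moved 0.7 units closer together.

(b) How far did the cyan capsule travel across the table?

2.6

From (3.9, 5.7) to (6.5, 5.3), the cyan capsule covered √(2.6² + 0.4²) ≈ 2.6 units.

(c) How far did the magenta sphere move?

1.8

The magenta sphere moved from about (1.9, 1.6) to (3.6, 0.9), a distance of √(1.7² + 0.7²) ≈ 1.8.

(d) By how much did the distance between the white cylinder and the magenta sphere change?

-1.1

They were about 7.7 units apart before and 6.6 after — 1.1 units closer together.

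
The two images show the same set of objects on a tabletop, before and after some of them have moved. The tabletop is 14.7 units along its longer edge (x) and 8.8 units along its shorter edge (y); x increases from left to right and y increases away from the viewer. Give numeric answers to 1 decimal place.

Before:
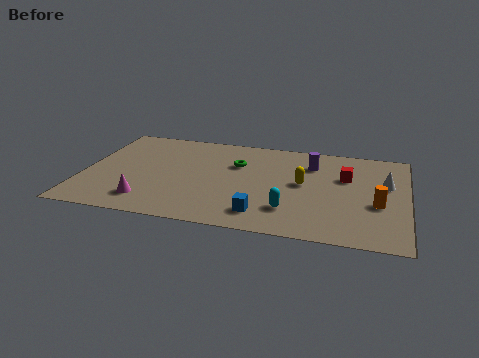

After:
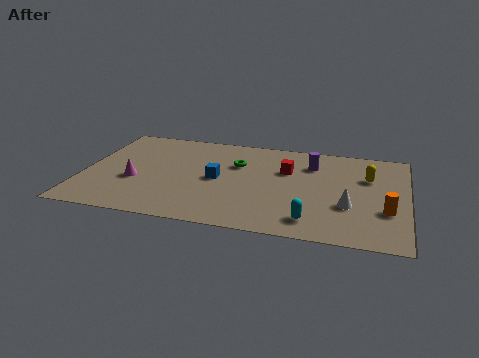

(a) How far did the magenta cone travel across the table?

1.8

The magenta cone was near (3.1, 1.7) before and (2.4, 3.4) after, so it travelled √(0.7² + 1.7²) ≈ 1.8 units.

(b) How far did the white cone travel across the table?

2.8

From (13.7, 5.4) to (12.1, 3.1), the white cone covered √(1.6² + 2.3²) ≈ 2.8 units.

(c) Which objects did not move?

the green torus and the purple cylinder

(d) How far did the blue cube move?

3.5

The blue cube moved from about (8.3, 1.6) to (6.1, 4.3), a distance of √(2.2² + 2.7²) ≈ 3.5.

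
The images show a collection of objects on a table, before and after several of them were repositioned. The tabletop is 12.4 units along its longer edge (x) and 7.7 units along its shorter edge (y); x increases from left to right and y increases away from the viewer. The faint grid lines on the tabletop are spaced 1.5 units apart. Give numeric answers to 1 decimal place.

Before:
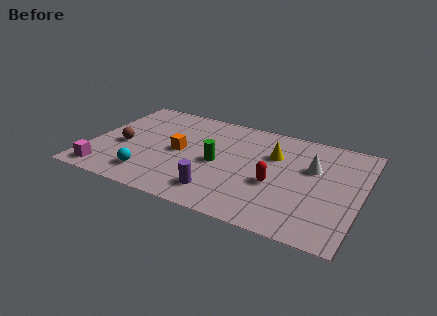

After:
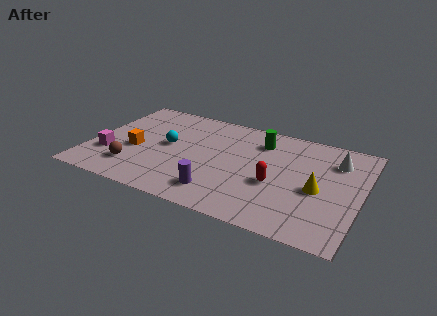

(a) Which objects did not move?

the purple cylinder and the red capsule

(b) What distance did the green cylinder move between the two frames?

2.9

The green cylinder moved from about (5.9, 3.6) to (7.6, 6.0), a distance of √(1.7² + 2.4²) ≈ 2.9.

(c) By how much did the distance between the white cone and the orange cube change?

+3.3

They were about 6.1 units apart before and 9.4 after — 3.3 units further apart.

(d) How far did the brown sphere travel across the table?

1.7

The brown sphere moved from about (1.5, 3.3) to (2.2, 1.8), a distance of √(0.7² + 1.5²) ≈ 1.7.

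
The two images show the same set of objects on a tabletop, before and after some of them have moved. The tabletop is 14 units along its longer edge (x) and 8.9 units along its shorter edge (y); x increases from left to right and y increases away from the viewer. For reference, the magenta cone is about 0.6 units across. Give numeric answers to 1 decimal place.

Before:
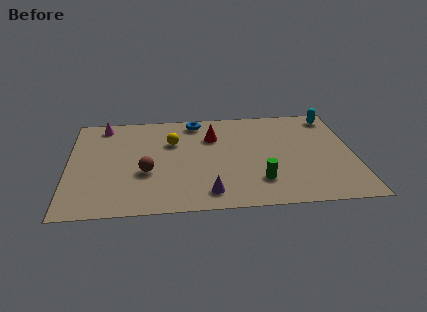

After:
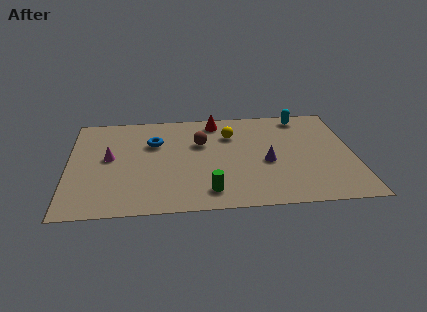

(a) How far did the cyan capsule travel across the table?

1.5

The cyan capsule was near (13.1, 7.7) before and (11.6, 7.8) after, so it travelled √(1.5² + 0.1²) ≈ 1.5 units.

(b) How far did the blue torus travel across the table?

2.8

The blue torus was near (6.3, 7.8) before and (4.2, 6.0) after, so it travelled √(2.1² + 1.8²) ≈ 2.8 units.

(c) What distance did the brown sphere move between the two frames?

3.6

The brown sphere was near (3.8, 3.4) before and (6.5, 5.8) after, so it travelled √(2.7² + 2.4²) ≈ 3.6 units.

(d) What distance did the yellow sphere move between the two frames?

2.9

From (5.1, 6.0) to (8.0, 6.4), the yellow sphere covered √(2.9² + 0.4²) ≈ 2.9 units.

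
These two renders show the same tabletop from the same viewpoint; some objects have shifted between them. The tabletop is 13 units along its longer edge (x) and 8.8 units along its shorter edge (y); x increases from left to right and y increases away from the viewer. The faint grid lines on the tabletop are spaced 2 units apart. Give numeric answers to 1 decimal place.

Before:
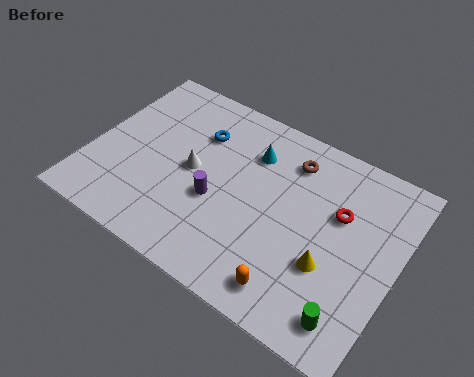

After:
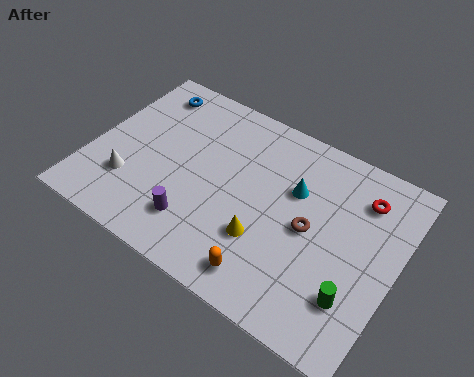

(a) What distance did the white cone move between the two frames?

3.1

The white cone was near (4.3, 4.4) before and (1.9, 2.5) after, so it travelled √(2.4² + 1.9²) ≈ 3.1 units.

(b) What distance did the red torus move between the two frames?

1.4

From (10.4, 5.6) to (11.2, 6.8), the red torus covered √(0.8² + 1.2²) ≈ 1.4 units.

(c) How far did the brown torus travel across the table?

3.0

From (8.1, 7.0) to (9.4, 4.3), the brown torus covered √(1.3² + 2.7²) ≈ 3.0 units.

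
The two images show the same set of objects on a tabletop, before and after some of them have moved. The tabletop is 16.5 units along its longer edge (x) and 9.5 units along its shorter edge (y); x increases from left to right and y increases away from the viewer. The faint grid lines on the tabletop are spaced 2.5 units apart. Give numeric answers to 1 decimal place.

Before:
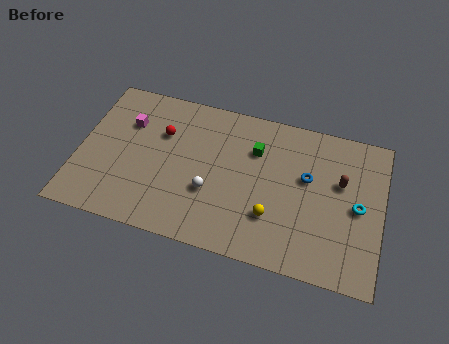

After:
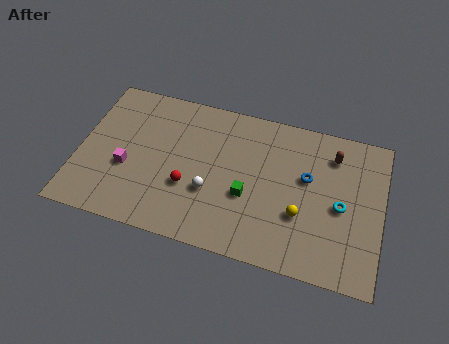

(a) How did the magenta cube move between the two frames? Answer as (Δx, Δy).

(0.2, -2.9)

The magenta cube started near (2.5, 6.6) and ended near (2.7, 3.7).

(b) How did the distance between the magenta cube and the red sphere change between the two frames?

+1.5

The distance was about 1.9 in the first image and 3.4 in the second, so they moved 1.5 units further apart.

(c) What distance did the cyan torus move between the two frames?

0.9

The cyan torus was near (15.2, 4.6) before and (14.3, 4.4) after, so it travelled √(0.9² + 0.2²) ≈ 0.9 units.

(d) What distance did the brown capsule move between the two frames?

1.7

The brown capsule moved from about (14.2, 5.9) to (13.7, 7.5), a distance of √(0.5² + 1.6²) ≈ 1.7.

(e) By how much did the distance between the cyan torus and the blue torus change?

-0.7

Before: roughly 3.0 units apart; after: 2.3. That's 0.7 units closer together.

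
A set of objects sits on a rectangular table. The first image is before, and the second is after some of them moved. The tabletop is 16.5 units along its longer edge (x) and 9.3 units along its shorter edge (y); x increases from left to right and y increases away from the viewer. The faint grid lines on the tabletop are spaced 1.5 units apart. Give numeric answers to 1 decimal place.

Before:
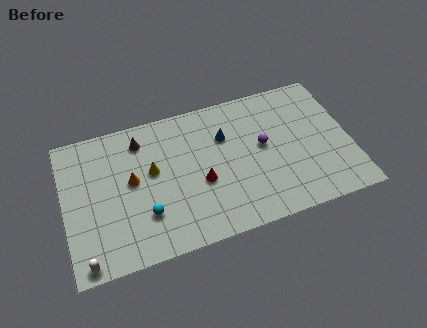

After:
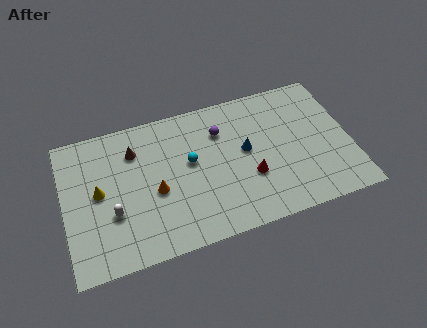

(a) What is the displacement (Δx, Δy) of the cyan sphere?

(2.8, 2.6)

From the two frames, the cyan sphere sits at roughly (4.5, 2.7) before and (7.3, 5.3) after.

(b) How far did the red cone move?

2.8

The red cone was near (7.8, 3.8) before and (10.6, 3.3) after, so it travelled √(2.8² + 0.5²) ≈ 2.8 units.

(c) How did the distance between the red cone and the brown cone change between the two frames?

+2.4

Before: roughly 5.0 units apart; after: 7.4. That's 2.4 units further apart.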